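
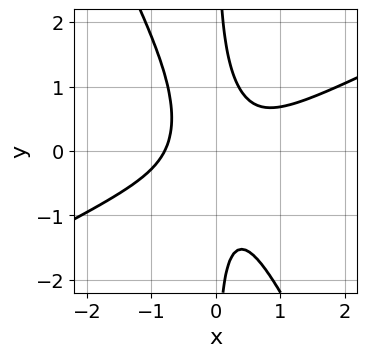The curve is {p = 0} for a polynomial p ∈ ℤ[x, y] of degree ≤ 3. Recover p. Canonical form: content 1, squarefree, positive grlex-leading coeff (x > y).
2*x^3 - 3*x^2*y - 2*x*y^2 + 1

The degree is 3 — the shape is more complex than any degree-2 curve.
Checking where it meets the axes: the curve avoids every integer y-axis point in the box.
Solving for integer coefficients yields p as stated.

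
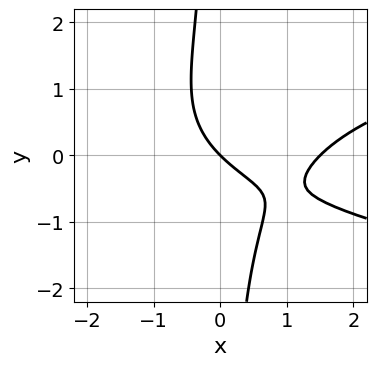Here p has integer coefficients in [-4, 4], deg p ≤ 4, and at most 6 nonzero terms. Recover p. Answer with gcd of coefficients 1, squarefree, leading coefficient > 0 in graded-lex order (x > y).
3*x*y^2 - 2*x^2 + 3*x + 3*y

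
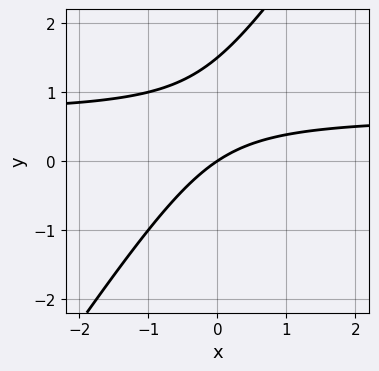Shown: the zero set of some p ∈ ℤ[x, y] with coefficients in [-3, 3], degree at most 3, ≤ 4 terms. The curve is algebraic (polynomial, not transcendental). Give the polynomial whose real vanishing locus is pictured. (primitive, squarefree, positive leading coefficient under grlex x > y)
3*x*y - 2*y^2 - 2*x + 3*y

First, deg p = 2. The shape is more complex than any degree-1 curve.
Next, from the visible intercepts: it meets the y-axis at y = 0 (among the integer gridlines); one x-axis crossing is at x = 0.
Finally, solving for integer coefficients yields p as stated.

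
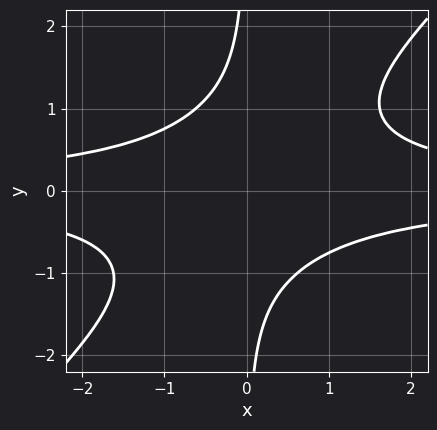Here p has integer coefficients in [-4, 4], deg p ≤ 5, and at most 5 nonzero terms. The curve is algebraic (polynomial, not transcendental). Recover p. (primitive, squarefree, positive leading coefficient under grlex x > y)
1. Degree: a generic line meets the curve in up to 4 points, so deg p = 4.
2. From the visible intercepts: it misses every integer gridline on the y-axis; no x-intercept at any integer in the box.
3. Assembling these constraints gives the stated polynomial.

x^2*y^2 - x*y^3 - 1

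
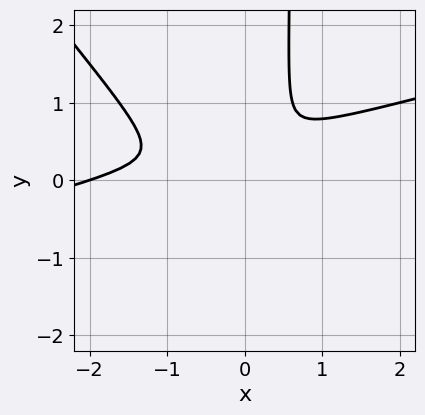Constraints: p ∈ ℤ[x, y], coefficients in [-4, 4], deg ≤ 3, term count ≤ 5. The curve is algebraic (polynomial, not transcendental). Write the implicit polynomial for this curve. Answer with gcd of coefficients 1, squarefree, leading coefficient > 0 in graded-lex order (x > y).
x^3 - 3*x^2*y - 3*x*y^2 + 2*x^2 + 2*y^2

1. deg p = 3.
2. Against the integer gridlines: it crosses the x-axis at the gridline x = -2.
3. Together with the visible shape, these determine p as stated.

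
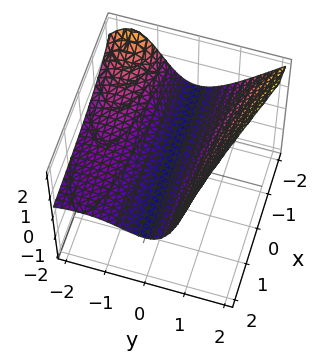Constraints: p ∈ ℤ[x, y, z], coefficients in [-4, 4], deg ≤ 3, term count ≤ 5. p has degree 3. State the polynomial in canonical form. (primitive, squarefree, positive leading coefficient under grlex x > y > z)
x*y*z + y^3 - y^2*z + 3*y^2 - 3*z

Degree: no degree-2 surface has this shape, so deg p = 3.
From the axis intercepts and sections: it meets the y-axis at y = 0 (among the integer gridlines); every point of the x-axis in the box is on the surface; one z-axis crossing is at z = 0.
Solving for integer coefficients yields p as stated.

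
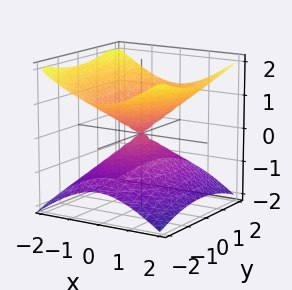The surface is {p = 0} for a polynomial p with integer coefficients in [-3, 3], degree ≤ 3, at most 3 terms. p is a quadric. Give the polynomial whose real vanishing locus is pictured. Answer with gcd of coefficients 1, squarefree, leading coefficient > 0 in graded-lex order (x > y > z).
2*x^2 + y^2 - 3*z^2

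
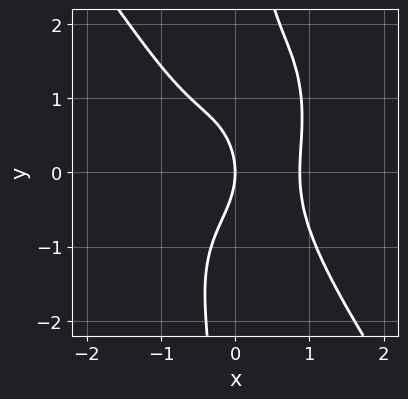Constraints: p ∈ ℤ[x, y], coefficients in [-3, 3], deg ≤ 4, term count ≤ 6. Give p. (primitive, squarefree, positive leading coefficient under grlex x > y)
First, degree: the shape is more complex than any degree-3 curve, so deg p = 4.
Next, against the integer gridlines: it meets the x-axis at x = 0 (among the integer gridlines); it meets the y-axis at y = 0 (among the integer gridlines).
Finally, the integer polynomial consistent with all of this is the stated p.

3*x^4 + x*y^3 - y^2 - 2*x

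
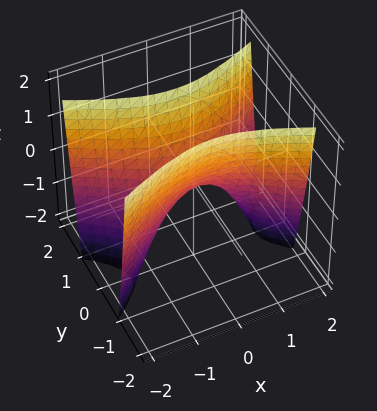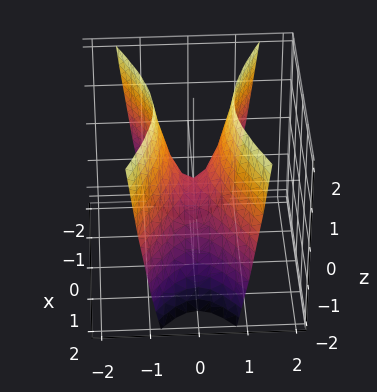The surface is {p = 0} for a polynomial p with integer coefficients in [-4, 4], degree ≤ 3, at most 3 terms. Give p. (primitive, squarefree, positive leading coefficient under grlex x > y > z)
x^2 - 3*y^2 + z

First, deg p = 2. A hyperbolic paraboloid; a quadric.
Next, symmetries: mirror symmetry x ↦ −x ⇒ only even powers of x; it's symmetric under y → −y, forcing even powers of y.
Next, observable constraints: it crosses the z-axis at the gridline z = 0; it crosses the x-axis at the gridline x = 0; one y-axis crossing is at y = 0.
Finally, matching integer coefficients to the picture gives p.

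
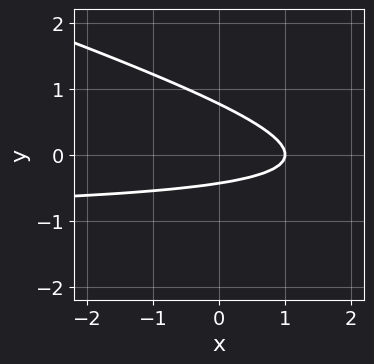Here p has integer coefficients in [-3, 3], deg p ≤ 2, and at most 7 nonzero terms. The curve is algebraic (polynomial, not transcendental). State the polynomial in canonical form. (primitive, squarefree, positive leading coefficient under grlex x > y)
The degree is 2 — the shape is more complex than any degree-1 curve.
Against the integer gridlines: it crosses the x-axis at the gridline x = 1.
The integer polynomial consistent with all of this is the stated p.

x*y + 3*y^2 + x - y - 1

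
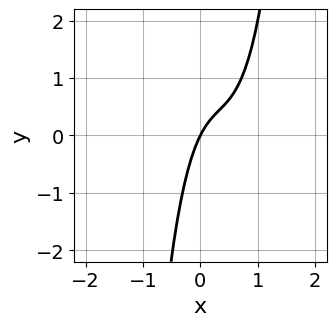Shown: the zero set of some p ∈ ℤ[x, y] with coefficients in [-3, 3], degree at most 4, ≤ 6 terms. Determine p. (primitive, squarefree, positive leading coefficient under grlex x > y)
1. deg p = 3.
2. Against the integer gridlines: one y-axis crossing is at y = 0; one x-axis crossing is at x = 0.
3. Fitting integer coefficients to these (and the overall shape) gives p.

3*x^3 - 3*x^2 + 2*x - y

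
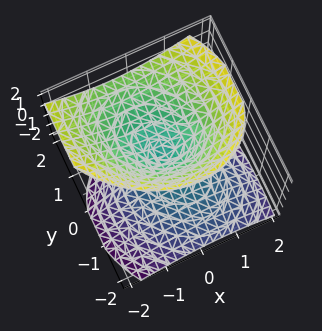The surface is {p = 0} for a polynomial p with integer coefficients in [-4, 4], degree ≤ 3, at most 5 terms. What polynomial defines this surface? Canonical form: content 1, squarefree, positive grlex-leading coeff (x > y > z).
The picture has 2 separate pieces. Treating them together as one polynomial.
deg p = 2. A generic line meets the surface in up to 2 points.
From the visible intercepts: one y-axis crossing is at y = 0; it crosses the x-axis at the gridline x = 0; one z-axis crossing is at z = 0.
Matching integer coefficients to the picture gives p.

2*x^2 + x*y + 2*y^2 - 2*y*z - 2*z^2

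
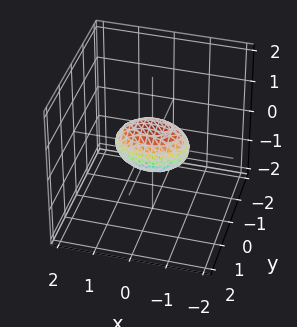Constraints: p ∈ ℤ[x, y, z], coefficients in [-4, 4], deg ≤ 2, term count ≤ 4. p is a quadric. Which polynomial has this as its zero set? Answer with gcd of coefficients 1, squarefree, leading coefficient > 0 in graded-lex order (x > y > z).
(a) deg p = 2. Bounded and convex; a quadric.
(b) Symmetries: it's symmetric under x → −x, forcing even powers of x; the y ↦ −y reflection is a symmetry, so y appears only in even powers; the z ↦ −z reflection is a symmetry, so z appears only in even powers.
(c) From the axis intercepts and sections: the x-axis gridline crossings are at x ∈ {-1, 1}.
(d) Together with the visible shape, these determine p as stated.

x^2 + 2*y^2 + 2*z^2 - 1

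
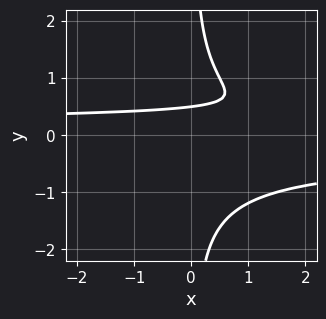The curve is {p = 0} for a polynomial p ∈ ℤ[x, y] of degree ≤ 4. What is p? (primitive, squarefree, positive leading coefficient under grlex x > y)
2*x*y^3 - 2*y + 1

deg p = 4. A generic line meets the curve in up to 4 points.
Against the integer gridlines: no x-intercept at any integer in the box.
Putting this together gives p.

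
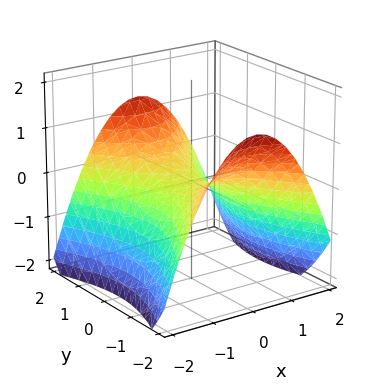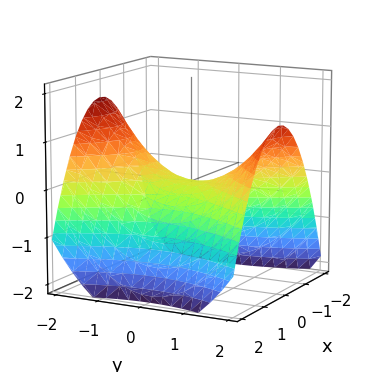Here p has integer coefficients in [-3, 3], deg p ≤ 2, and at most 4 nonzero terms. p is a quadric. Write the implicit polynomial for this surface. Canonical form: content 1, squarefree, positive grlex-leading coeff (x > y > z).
2*x^2 - y^2 + 3*z

deg p = 2.
Symmetries: the y ↦ −y reflection is a symmetry, so y appears only in even powers; it's symmetric under x → −x, forcing even powers of x.
From the visible intercepts: it crosses the y-axis at the gridline y = 0; it meets the z-axis at z = 0 (among the integer gridlines); it meets the x-axis at x = 0 (among the integer gridlines).
The integer polynomial consistent with all of this is the stated p.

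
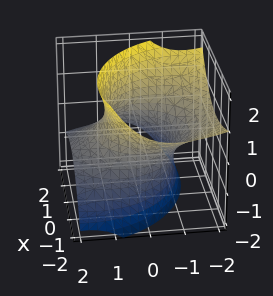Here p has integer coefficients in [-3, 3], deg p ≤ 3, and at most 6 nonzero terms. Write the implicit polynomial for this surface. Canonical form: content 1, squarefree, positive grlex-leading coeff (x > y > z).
x^2 + x*z + y^2 + 2*y*z - z^2 - 2

(a) deg p = 2. The shape is more complex than any degree-1 surface.
(b) From the axis intercepts and sections: it misses every integer gridline on the z-axis.
(c) Matching integer coefficients to the picture gives p.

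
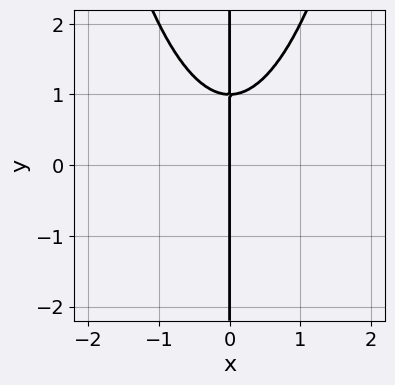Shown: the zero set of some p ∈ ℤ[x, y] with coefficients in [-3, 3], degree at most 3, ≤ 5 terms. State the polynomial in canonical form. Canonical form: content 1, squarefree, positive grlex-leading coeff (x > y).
The degree is 3 — no degree-2 curve has this shape.
Reading off the gridlines: the visible y-axis segment lies entirely on the curve; it crosses the x-axis at the gridline x = 0.
Matching integer coefficients to the picture gives p.

x^3 - x*y + x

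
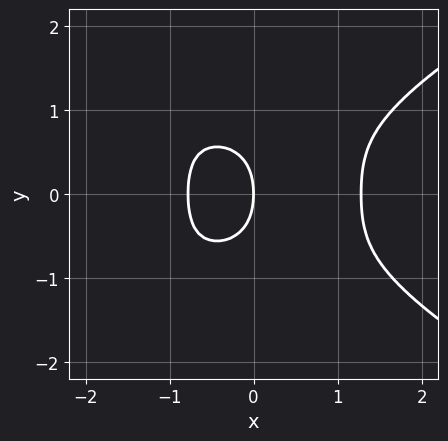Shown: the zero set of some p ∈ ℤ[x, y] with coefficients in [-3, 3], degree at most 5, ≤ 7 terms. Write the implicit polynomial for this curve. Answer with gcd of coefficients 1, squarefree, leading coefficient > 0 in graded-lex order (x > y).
(a) The degree is 4 — no degree-3 curve has this shape.
(b) Symmetries: it's symmetric under y → −y, forcing even powers of y.
(c) From the visible intercepts: it meets the x-axis at x = 0 (among the integer gridlines); one y-axis crossing is at y = 0.
(d) The integer polynomial consistent with all of this is the stated p.

2*y^4 - 2*x^3 + x^2 + y^2 + 2*x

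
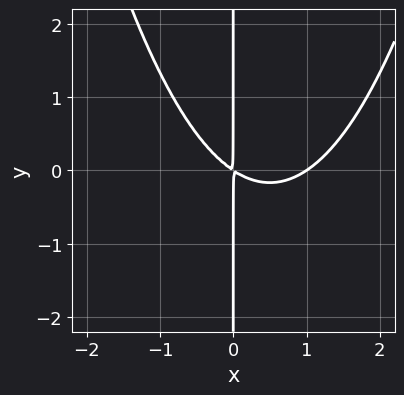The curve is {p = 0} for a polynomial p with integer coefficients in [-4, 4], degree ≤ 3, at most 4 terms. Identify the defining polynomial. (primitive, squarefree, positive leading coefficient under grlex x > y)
2*x^3 - 2*x^2 - 3*x*y

deg p = 3. The shape is more complex than any degree-2 curve.
Reading off the gridlines: every point of the y-axis in the box is on the curve; it crosses the x-axis at the gridline x = 1.
Together with the visible shape, these determine p as stated.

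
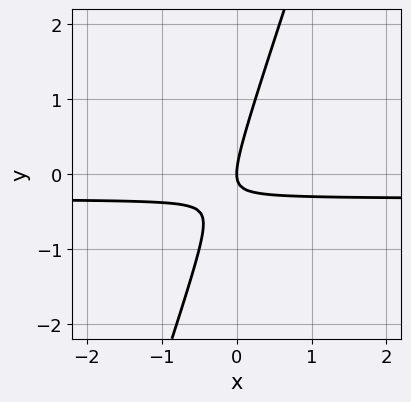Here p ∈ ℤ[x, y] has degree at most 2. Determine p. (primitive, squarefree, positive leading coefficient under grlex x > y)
3*x*y - y^2 + x

First, the degree is 2 — no degree-1 curve has this shape.
Then, from the axis intercepts and sections: it crosses the x-axis at the gridline x = 0; one y-axis crossing is at y = 0.
Finally, fitting integer coefficients to these (and the overall shape) gives p.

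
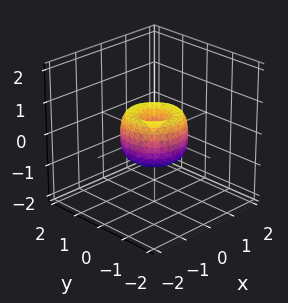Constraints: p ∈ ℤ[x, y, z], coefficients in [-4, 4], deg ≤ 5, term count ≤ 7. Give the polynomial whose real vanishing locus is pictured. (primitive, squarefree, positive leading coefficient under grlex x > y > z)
First, degree: no degree-3 surface has this shape, so deg p = 4.
Then, by symmetry, every cross-section ⟂ z is a circle, so x, y appear only via x² + y².
Next, from the axis intercepts and sections: the y-axis gridline crossings are at y ∈ {-1, 0, 1}; the x-axis gridline crossings are at x ∈ {-1, 0, 1}; a circular section at z = 0 has radius exactly 1; one z-axis crossing is at z = 0.
Finally, matching integer coefficients to the picture gives p.

2*x^4 + 4*x^2*y^2 + 2*y^4 - 2*x^2 - 2*y^2 + z^2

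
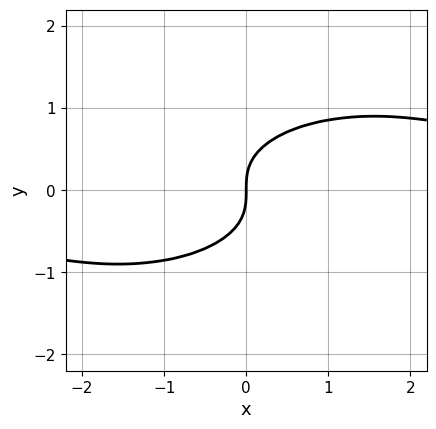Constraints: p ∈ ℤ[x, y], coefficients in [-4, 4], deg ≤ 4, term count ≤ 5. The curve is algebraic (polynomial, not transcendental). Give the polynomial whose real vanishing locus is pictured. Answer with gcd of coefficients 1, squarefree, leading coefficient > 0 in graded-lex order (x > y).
x^2*y - x*y^2 + 3*y^3 - 2*x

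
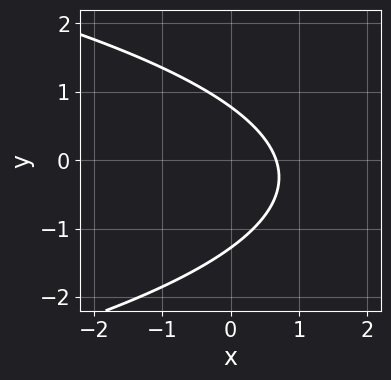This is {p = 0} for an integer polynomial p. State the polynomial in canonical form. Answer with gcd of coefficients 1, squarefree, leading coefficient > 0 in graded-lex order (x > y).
First, degree: the shape is more complex than any degree-1 curve, so deg p = 2.
Finally, matching integer coefficients to the picture gives p.

2*y^2 + 3*x + y - 2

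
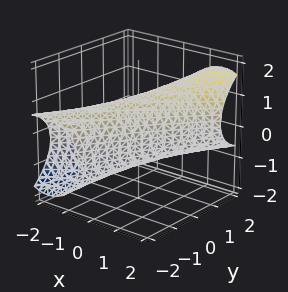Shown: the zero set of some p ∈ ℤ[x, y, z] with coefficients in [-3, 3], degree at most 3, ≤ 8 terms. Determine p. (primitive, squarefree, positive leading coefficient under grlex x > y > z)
2*x^2 - 3*x*y + y^2 - y*z + 2*z^2 - 2

First, the degree is 2 — the shape is more complex than any degree-1 surface.
Next, from the visible intercepts: among the integer gridlines, it crosses the z-axis at z ∈ {-1, 1}; the x-axis gridline crossings are at x ∈ {-1, 1}.
Finally, fitting integer coefficients to these (and the overall shape) gives p.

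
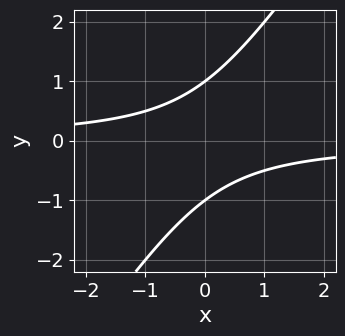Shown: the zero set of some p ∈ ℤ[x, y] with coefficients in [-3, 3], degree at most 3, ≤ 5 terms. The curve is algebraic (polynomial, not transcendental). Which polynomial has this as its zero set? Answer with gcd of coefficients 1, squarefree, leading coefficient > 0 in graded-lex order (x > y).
1. deg p = 2. No degree-1 curve has this shape.
2. Observable constraints: among the integer gridlines, it crosses the y-axis at y ∈ {-1, 1}; no x-intercept at any integer in the box.
3. The integer polynomial consistent with all of this is the stated p.

3*x*y - 2*y^2 + 2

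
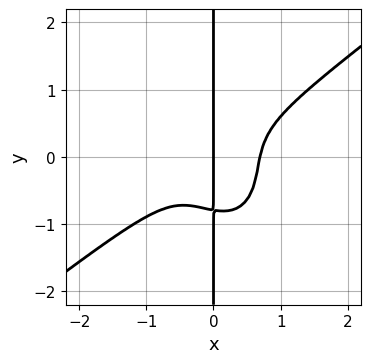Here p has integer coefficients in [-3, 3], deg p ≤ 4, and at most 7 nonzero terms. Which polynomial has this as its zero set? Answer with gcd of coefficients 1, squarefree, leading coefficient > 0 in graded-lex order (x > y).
3*x^4 - 2*x^3*y - x^2*y^2 - 2*x*y^3 - x

First, degree: the shape is more complex than any degree-3 curve, so deg p = 4.
Then, checking where it meets the axes: it meets the x-axis at x = 0 (among the integer gridlines); the visible y-axis segment lies entirely on the curve.
Finally, the integer polynomial consistent with all of this is the stated p.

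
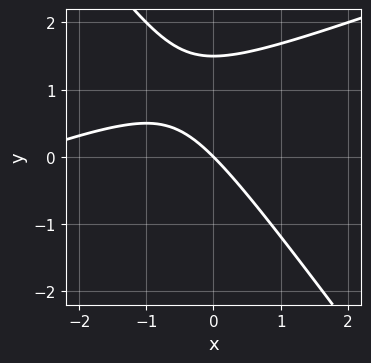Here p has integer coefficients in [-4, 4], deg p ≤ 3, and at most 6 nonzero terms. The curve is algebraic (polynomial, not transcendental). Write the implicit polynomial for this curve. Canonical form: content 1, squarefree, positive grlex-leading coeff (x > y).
x^2 - 2*x*y - 2*y^2 + 3*x + 3*y

The degree is 2 — a generic line meets the curve in up to 2 points.
Reading off the gridlines: one x-axis crossing is at x = 0; it crosses the y-axis at the gridline y = 0.
These observations pin down the coefficients.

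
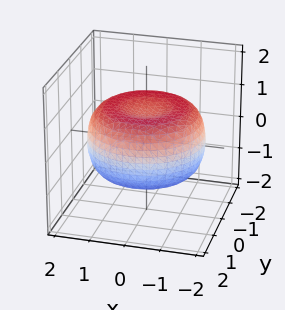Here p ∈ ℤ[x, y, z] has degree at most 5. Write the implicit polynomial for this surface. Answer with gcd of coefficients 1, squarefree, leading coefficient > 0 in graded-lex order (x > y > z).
1. Degree: no degree-3 surface has this shape, so deg p = 4.
2. By symmetry, the z-axis is an axis of rotation, so x and y enter only as x² + y².
3. From the visible intercepts: a circular section at z = 1 has radius exactly 1.
4. Putting this together gives p.

x^4 + 2*x^2*y^2 + y^4 - 2*x^2 - 2*y^2 + 3*z^2 - 2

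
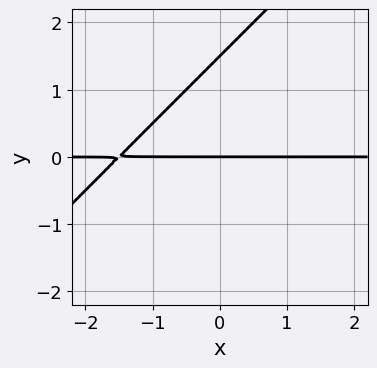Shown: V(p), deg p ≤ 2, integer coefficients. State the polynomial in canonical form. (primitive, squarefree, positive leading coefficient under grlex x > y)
2*x*y - 2*y^2 + 3*y

First, degree: a generic line meets the curve in up to 2 points, so deg p = 2.
Next, from the visible intercepts: it crosses the y-axis at the gridline y = 0; every point of the x-axis in the box is on the curve.
Finally, together with the visible shape, these determine p as stated.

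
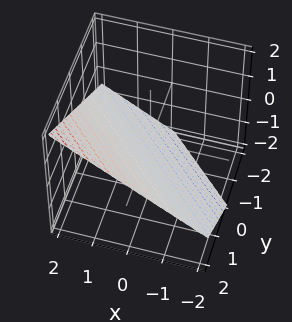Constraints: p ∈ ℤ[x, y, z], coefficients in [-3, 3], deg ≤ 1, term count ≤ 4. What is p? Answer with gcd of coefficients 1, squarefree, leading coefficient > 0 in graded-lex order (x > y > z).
2*x + 2*y - 3*z - 2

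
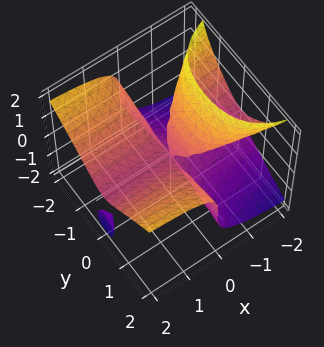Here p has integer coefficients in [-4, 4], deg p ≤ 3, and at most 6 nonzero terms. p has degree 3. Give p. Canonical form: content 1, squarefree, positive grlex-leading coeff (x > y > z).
The picture has 2 separate pieces.
The degree is 3 — no degree-2 surface has this shape.
Reading off the gridlines: the visible y-axis segment lies entirely on the surface; the visible x-axis segment lies entirely on the surface.
Matching integer coefficients to the picture gives p.

3*x*y^2 - 3*x*z^2 - 2*z^3 - 2*x*z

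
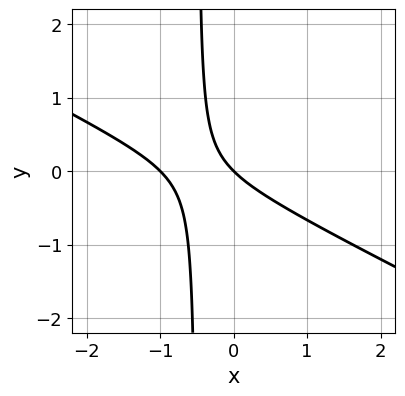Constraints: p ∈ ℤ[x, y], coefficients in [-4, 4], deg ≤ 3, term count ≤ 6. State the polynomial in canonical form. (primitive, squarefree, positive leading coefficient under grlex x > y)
(a) Degree: no degree-1 curve has this shape, so deg p = 2.
(b) Observable constraints: among the integer gridlines, it crosses the x-axis at x ∈ {-1, 0}; it crosses the y-axis at the gridline y = 0.
(c) These observations pin down the coefficients.

x^2 + 2*x*y + x + y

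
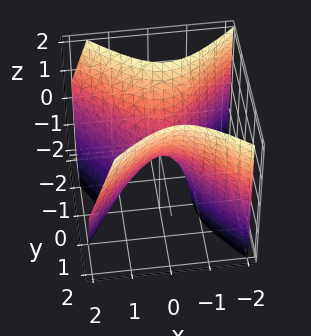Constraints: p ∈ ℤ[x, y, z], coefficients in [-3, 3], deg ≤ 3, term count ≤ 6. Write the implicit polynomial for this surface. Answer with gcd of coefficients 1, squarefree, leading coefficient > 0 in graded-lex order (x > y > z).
1. deg p = 2. The shape is more complex than any degree-1 surface.
2. From the visible intercepts: it crosses the x-axis at the gridline x = 0; it meets the y-axis at y = 0 (among the integer gridlines); one z-axis crossing is at z = 0.
3. Putting this together gives p.

3*x^2 + x*z - 3*y^2 + 2*z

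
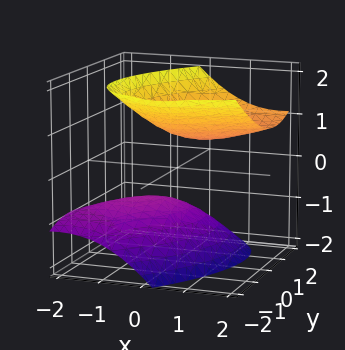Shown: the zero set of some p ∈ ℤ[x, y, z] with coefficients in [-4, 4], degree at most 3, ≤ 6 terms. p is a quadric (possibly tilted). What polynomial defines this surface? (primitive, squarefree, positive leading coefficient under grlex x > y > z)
2*x^2 - 2*x*y - 3*x*z + 2*y^2 - 3*z^2 + 2

First, I count 2 distinct pieces. Treating them together as one polynomial.
Next, deg p = 2. No degree-1 surface has this shape.
Then, observable constraints: no x-intercept at any integer in the box; no y-intercept at any integer in the box.
Finally, putting this together gives p.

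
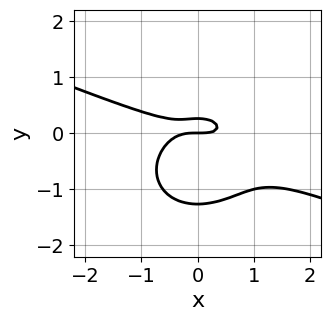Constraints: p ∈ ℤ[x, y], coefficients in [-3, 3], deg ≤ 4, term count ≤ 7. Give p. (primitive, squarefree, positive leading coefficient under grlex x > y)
1. Degree: no degree-2 curve has this shape, so deg p = 3.
2. From the visible intercepts: it meets the y-axis at y = 0 (among the integer gridlines); it crosses the x-axis at the gridline x = 0.
3. Assembling these constraints gives the stated polynomial.

x^3 + 2*x^2*y + 3*y^3 + 3*y^2 - y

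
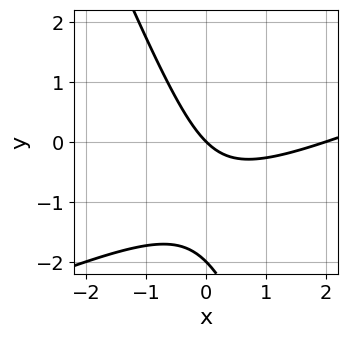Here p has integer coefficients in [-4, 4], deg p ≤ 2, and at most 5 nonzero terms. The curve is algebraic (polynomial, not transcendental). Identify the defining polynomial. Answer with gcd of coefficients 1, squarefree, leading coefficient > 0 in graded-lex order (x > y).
(a) The degree is 2 — no degree-1 curve has this shape.
(b) Observable constraints: among the integer gridlines, it crosses the y-axis at y ∈ {-2, 0}; among the integer gridlines, it crosses the x-axis at x ∈ {0, 2}.
(c) Solving for integer coefficients yields p as stated.

x^2 - 2*x*y - y^2 - 2*x - 2*y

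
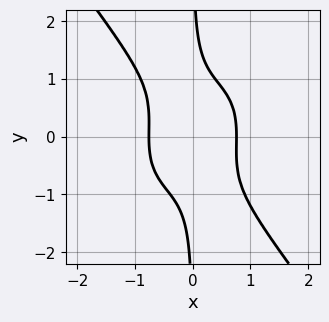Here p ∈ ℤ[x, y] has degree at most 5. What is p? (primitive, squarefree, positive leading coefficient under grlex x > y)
3*x^4 + x^2*y^2 + 2*x*y^3 - 1

1. Degree: no degree-3 curve has this shape, so deg p = 4.
2. Reading off the gridlines: no y-intercept at any integer in the box.
3. The integer polynomial consistent with all of this is the stated p.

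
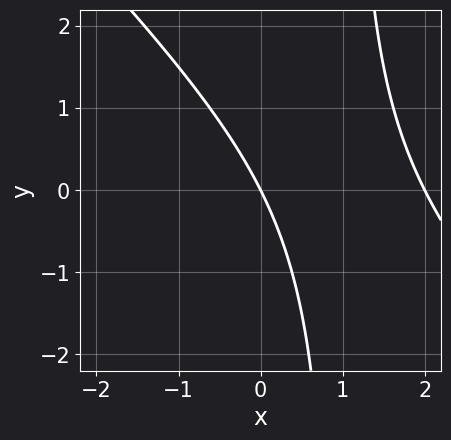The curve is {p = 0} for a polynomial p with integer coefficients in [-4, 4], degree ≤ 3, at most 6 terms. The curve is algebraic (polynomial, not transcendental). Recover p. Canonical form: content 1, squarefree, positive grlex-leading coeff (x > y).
First, degree: the shape is more complex than any degree-1 curve, so deg p = 2.
Next, from the axis intercepts and sections: it meets the y-axis at y = 0 (among the integer gridlines); among the integer gridlines, it crosses the x-axis at x ∈ {0, 2}.
Finally, putting this together gives p.

x^2 + x*y - 2*x - y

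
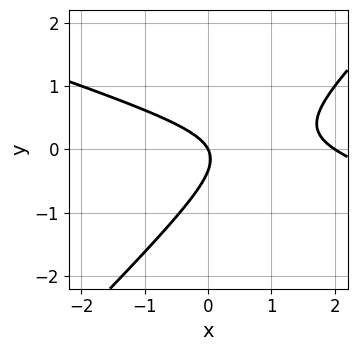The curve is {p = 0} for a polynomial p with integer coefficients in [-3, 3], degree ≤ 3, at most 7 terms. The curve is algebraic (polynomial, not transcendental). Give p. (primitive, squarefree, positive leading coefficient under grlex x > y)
x^2 + 2*x*y - 3*y^2 - 2*x - y

First, deg p = 2. No degree-1 curve has this shape.
Then, checking where it meets the axes: one y-axis crossing is at y = 0; among the integer gridlines, it crosses the x-axis at x ∈ {0, 2}.
Finally, putting this together gives p.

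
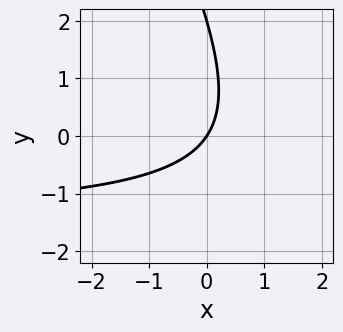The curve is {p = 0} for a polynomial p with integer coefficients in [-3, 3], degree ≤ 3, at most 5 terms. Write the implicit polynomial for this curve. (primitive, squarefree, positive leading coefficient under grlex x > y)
2*x*y + y^2 + 3*x - 2*y

(a) Degree: a generic line meets the curve in up to 2 points, so deg p = 2.
(b) From the axis intercepts and sections: it meets the x-axis at x = 0 (among the integer gridlines); the y-axis gridline crossings are at y ∈ {0, 2}.
(c) Together with the visible shape, these determine p as stated.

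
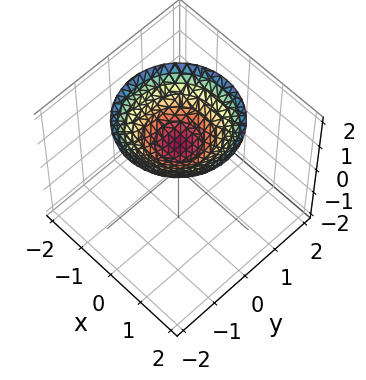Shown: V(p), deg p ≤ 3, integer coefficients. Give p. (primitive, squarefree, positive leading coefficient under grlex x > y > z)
x^2 + y^2 - 2*z + 2

First, degree: no degree-1 surface has this shape, so deg p = 2.
Then, symmetries: every cross-section ⟂ z is a circle, so x, y appear only via x² + y².
Then, from the visible intercepts: a circular section at z = 2 has radius between 1 and 2; the surface avoids every integer y-axis point in the box; no x-intercept at any integer in the box.
Finally, solving for integer coefficients yields p as stated. Check: (0, 0, 1) on the z-axis lies on the surface, and p(0, 0, 1) = 0. ✓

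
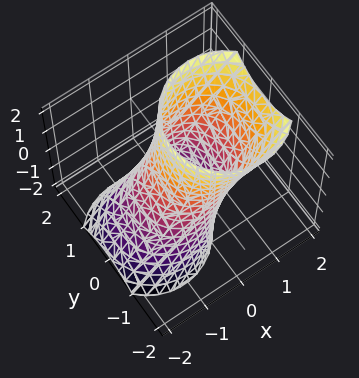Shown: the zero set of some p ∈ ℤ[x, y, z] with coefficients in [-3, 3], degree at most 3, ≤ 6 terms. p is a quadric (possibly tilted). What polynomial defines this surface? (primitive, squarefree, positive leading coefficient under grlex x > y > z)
x^2 - x*z + y^2 - 1

(a) deg p = 2. A generic line meets the surface in up to 2 points.
(b) Observable constraints: the y-axis gridline crossings are at y ∈ {-1, 1}; among the integer gridlines, it crosses the x-axis at x ∈ {-1, 1}; no z-intercept at any integer in the box.
(c) Solving for integer coefficients yields p as stated.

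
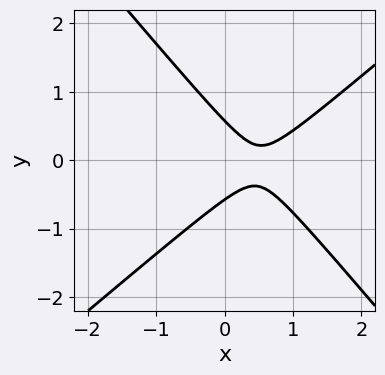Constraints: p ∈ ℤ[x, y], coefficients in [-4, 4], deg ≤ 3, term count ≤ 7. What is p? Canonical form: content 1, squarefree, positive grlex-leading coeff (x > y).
3*x^2 - x*y - 3*y^2 - 3*x + 1

First, degree: a generic line meets the curve in up to 2 points, so deg p = 2.
Then, checking where it meets the axes: the curve avoids every integer x-axis point in the box.
Finally, fitting integer coefficients to these (and the overall shape) gives p.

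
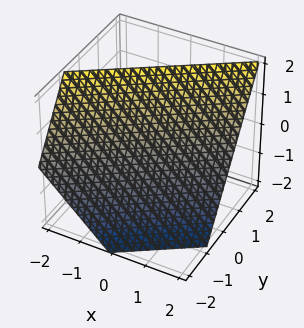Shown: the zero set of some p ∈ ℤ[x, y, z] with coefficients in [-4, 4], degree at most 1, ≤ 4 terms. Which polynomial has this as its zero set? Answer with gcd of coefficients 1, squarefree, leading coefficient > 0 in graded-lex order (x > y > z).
2*x - 3*y + 2*z - 2

First, degree: every cross-section is a straight line — this is a plane, so deg p = 1.
Next, checking where it meets the axes: it crosses the x-axis at the gridline x = 1; one z-axis crossing is at z = 1.
Finally, the integer polynomial consistent with all of this is the stated p.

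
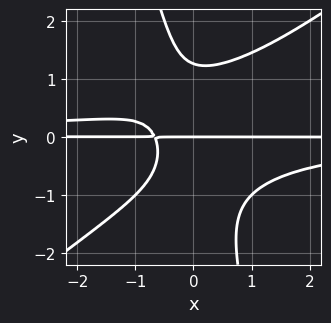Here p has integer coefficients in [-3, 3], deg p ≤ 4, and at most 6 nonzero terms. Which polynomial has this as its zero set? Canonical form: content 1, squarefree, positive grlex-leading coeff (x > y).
(a) deg p = 4.
(b) From the axis intercepts and sections: it crosses the y-axis at the gridline y = 0; every point of the x-axis in the box is on the curve.
(c) Solving for integer coefficients yields p as stated.

3*x^2*y^2 - 3*x*y^3 - y^4 + 3*x*y + 2*y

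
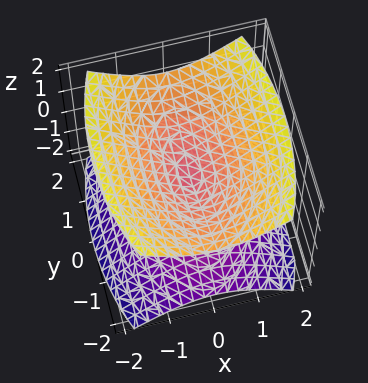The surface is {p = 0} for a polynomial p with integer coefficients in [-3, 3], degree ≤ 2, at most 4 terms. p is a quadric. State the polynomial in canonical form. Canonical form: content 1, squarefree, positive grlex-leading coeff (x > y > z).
First, there are 2 components. Treating them together as one polynomial.
Then, deg p = 2. A double cone through the origin; a quadric.
Next, symmetries: it's symmetric under y → −y, forcing even powers of y; it's symmetric under x → −x, forcing even powers of x; mirror symmetry z ↦ −z ⇒ only even powers of z.
Then, from the visible intercepts: it meets the z-axis at z = 0 (among the integer gridlines); one x-axis crossing is at x = 0.
Finally, matching integer coefficients to the picture gives p.

3*x^2 + y^2 - 3*z^2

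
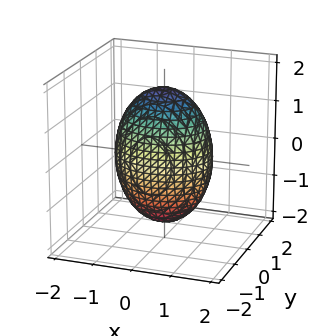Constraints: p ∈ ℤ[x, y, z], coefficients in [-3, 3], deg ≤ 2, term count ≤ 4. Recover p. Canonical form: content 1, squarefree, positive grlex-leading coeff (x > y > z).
The degree is 2 — bounded and convex; a quadric.
Symmetries: it's symmetric under z → −z, forcing even powers of z; mirror symmetry x ↦ −x ⇒ only even powers of x; it's symmetric under y → −y, forcing even powers of y.
Observable constraints: the y-axis gridline crossings are at y ∈ {-1, 1}.
Together with the visible shape, these determine p as stated.

2*x^2 + 3*y^2 + z^2 - 3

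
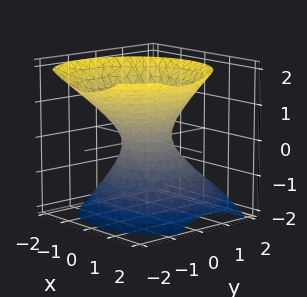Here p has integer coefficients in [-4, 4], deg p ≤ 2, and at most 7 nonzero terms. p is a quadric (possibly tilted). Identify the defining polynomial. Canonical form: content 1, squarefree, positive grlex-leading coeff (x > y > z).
2*x^2 + 2*y^2 + y*z - 2*z^2 - 1

First, deg p = 2.
Next, from the axis intercepts and sections: the surface avoids every integer z-axis point in the box.
Finally, fitting integer coefficients to these (and the overall shape) gives p.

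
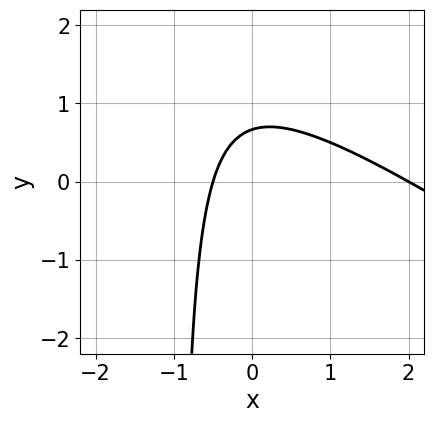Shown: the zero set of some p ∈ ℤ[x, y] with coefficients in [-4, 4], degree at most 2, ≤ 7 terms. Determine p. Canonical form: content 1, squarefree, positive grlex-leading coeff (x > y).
First, degree: a generic line meets the curve in up to 2 points, so deg p = 2.
Then, from the axis intercepts and sections: it meets the x-axis at x = 2 (among the integer gridlines).
Finally, the integer polynomial consistent with all of this is the stated p.

2*x^2 + 3*x*y - 3*x + 3*y - 2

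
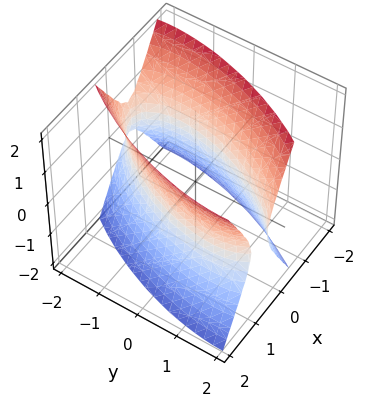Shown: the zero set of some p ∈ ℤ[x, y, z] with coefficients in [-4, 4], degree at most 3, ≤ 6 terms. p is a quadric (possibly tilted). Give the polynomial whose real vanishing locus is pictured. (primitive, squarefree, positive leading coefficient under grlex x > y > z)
1. deg p = 2. The shape is more complex than any degree-1 surface.
2. Reading off the gridlines: the x-axis gridline crossings are at x ∈ {-1, 1}; no z-intercept at any integer in the box.
3. Assembling these constraints gives the stated polynomial.

3*x^2 - 2*x*y + y^2 - z^2 - 3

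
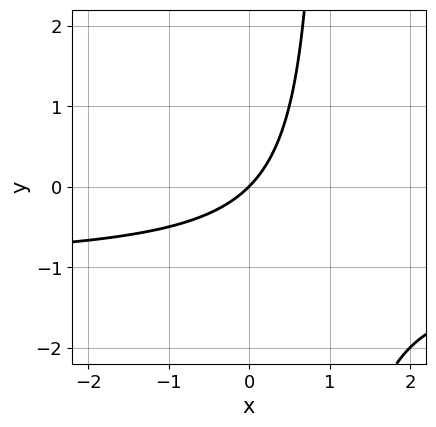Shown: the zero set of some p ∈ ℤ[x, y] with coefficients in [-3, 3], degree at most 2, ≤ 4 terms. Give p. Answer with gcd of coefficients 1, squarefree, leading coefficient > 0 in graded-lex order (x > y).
x*y + x - y

First, the degree is 2 — no degree-1 curve has this shape.
Next, from the visible intercepts: one x-axis crossing is at x = 0; it meets the y-axis at y = 0 (among the integer gridlines).
Finally, matching integer coefficients to the picture gives p.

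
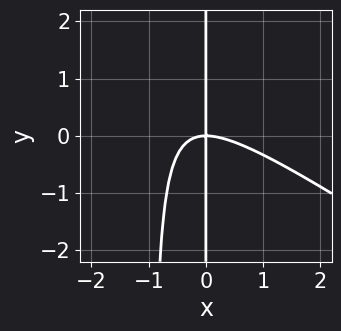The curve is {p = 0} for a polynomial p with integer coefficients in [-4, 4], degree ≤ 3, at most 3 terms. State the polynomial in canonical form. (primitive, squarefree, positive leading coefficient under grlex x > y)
1. deg p = 3. The shape is more complex than any degree-2 curve.
2. From the axis intercepts and sections: it meets the x-axis at x = 0 (among the integer gridlines); every point of the y-axis in the box is on the curve.
3. Matching integer coefficients to the picture gives p.

2*x^3 + 3*x^2*y + 3*x*y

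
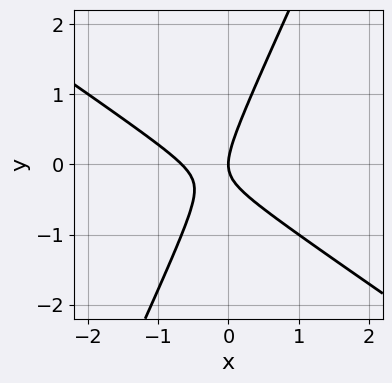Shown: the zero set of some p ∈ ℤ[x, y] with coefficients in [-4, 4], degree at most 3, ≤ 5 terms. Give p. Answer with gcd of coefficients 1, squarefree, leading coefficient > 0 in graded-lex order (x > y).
1. deg p = 2. No degree-1 curve has this shape.
2. Observable constraints: one x-axis crossing is at x = 0; one y-axis crossing is at y = 0.
3. The integer polynomial consistent with all of this is the stated p.

3*x^2 + 3*x*y - 2*y^2 + 2*x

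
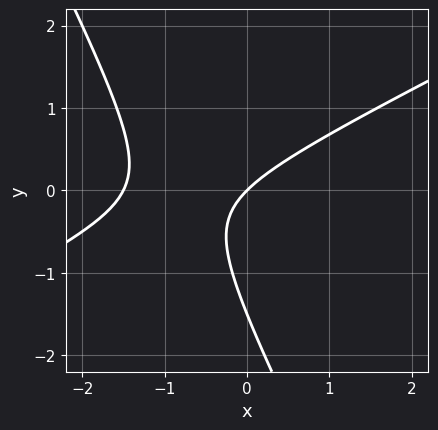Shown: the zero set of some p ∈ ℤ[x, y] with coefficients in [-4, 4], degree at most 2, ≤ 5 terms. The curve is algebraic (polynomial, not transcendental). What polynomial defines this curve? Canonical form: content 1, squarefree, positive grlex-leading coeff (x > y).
2*x^2 - 3*x*y - 2*y^2 + 3*x - 3*y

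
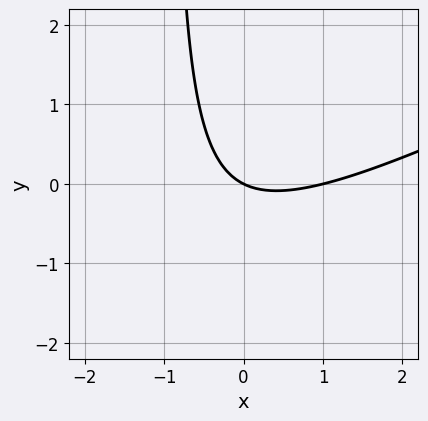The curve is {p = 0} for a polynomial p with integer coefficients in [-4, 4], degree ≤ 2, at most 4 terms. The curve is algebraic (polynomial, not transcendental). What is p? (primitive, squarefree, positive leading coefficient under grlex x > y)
x^2 - 2*x*y - x - 2*y

First, degree: a generic line meets the curve in up to 2 points, so deg p = 2.
Then, reading off the gridlines: among the integer gridlines, it crosses the x-axis at x ∈ {0, 1}; one y-axis crossing is at y = 0.
Finally, these observations pin down the coefficients.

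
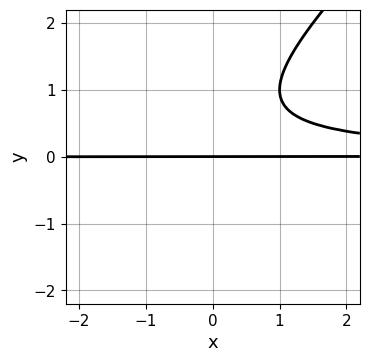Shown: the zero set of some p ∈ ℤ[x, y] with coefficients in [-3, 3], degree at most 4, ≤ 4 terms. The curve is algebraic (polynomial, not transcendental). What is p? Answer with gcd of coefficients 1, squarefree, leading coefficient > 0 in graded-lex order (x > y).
Degree: no degree-2 curve has this shape, so deg p = 3.
Against the integer gridlines: every point of the x-axis in the box is on the curve; it crosses the y-axis at the gridline y = 0.
Together with the visible shape, these determine p as stated.

x*y^2 - y^3 + y^2 - y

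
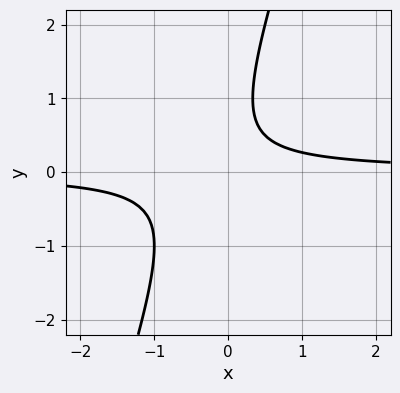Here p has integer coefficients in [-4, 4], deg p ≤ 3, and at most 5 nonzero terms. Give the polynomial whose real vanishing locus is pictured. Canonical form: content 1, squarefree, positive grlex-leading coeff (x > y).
3*x*y - y^2 + y - 1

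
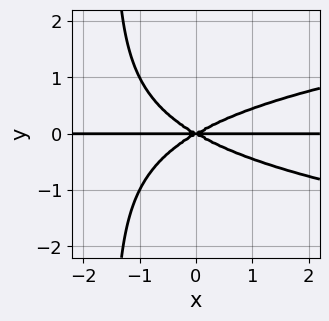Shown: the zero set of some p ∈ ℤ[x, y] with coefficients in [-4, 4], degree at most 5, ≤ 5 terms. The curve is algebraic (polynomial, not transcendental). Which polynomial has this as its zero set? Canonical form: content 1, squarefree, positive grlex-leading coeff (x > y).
2*x*y^3 - x^2*y + 3*y^3

The degree is 4 — the shape is more complex than any degree-3 curve.
Observable constraints: every point of the x-axis in the box is on the curve; it meets the y-axis at y = 0 (among the integer gridlines).
Putting this together gives p.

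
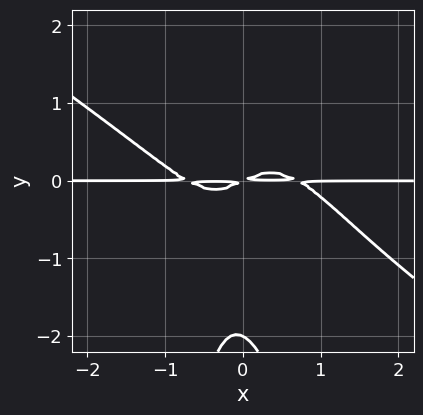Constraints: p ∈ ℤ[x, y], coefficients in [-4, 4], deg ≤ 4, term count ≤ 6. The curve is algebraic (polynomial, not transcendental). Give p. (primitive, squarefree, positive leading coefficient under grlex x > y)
Degree: the shape is more complex than any degree-3 curve, so deg p = 4.
Reading off the gridlines: every point of the x-axis in the box is on the curve; it meets the y-axis at y = -2 (among the integer gridlines).
These observations pin down the coefficients.

2*x^3*y + 3*x^2*y^2 + y^3 - x*y + 2*y^2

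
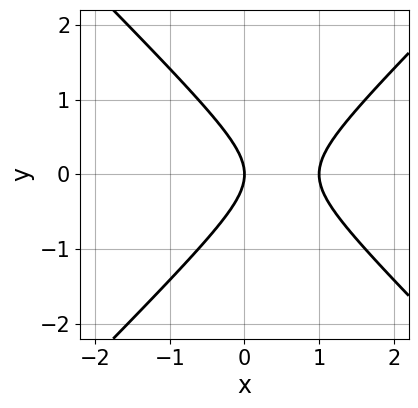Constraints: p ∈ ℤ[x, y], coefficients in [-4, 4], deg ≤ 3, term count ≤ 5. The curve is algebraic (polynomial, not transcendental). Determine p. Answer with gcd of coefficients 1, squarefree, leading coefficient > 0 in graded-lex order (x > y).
deg p = 2. A generic line meets the curve in up to 2 points.
Symmetries: the y ↦ −y reflection is a symmetry, so y appears only in even powers.
Observable constraints: the x-axis gridline crossings are at x ∈ {0, 1}; it crosses the y-axis at the gridline y = 0.
Assembling these constraints gives the stated polynomial.

x^2 - y^2 - x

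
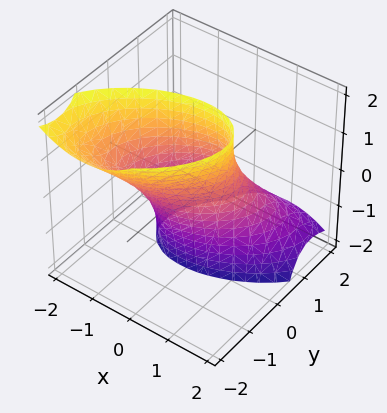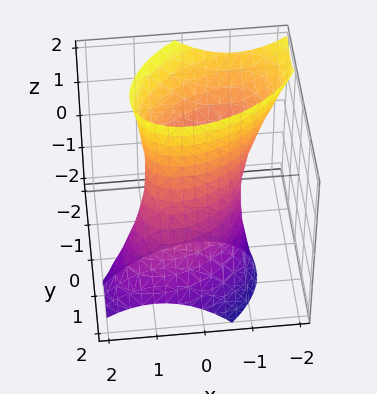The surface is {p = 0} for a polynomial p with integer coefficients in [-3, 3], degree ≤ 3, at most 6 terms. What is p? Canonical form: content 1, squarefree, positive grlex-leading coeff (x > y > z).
2*x^2 - 2*x*y + 3*y^2 + 3*y*z - 2

First, the degree is 2 — no degree-1 surface has this shape.
Next, against the integer gridlines: the x-axis gridline crossings are at x ∈ {-1, 1}; the surface avoids every integer z-axis point in the box.
Finally, solving for integer coefficients yields p as stated.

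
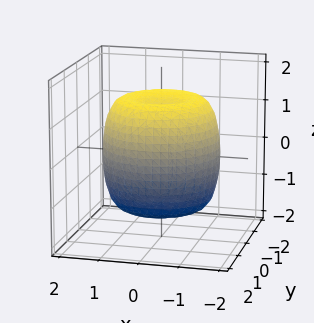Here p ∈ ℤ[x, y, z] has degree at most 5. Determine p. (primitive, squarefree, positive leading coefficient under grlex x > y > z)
(a) deg p = 4. No degree-3 surface has this shape.
(b) Symmetries: the surface is invariant under rotation about z: p = q(x² + y², z).
(c) From the axis intercepts and sections: a circular section at z = -1 has radius between 1 and 2.
(d) Putting this together gives p.

2*x^4 + 4*x^2*y^2 + 2*y^4 - 3*x^2 - 3*y^2 + 2*z^2 - 3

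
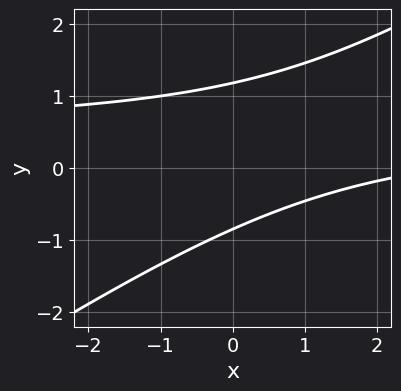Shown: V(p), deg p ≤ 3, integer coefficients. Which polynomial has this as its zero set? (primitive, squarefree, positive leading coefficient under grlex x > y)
2*x*y - 3*y^2 - x + y + 3

First, degree: the shape is more complex than any degree-1 curve, so deg p = 2.
Next, from the axis intercepts and sections: the curve avoids every integer x-axis point in the box.
Finally, putting this together gives p.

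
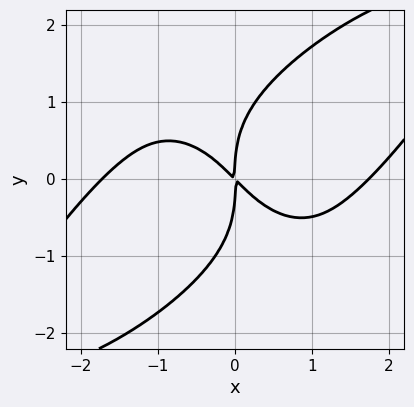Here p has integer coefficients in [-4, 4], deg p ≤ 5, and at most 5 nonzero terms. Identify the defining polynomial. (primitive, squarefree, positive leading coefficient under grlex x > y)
First, the degree is 4 — the shape is more complex than any degree-3 curve.
Next, observable constraints: it meets the y-axis at y = 0 (among the integer gridlines); one x-axis crossing is at x = 0.
Finally, the integer polynomial consistent with all of this is the stated p.

x^4 - x^3*y + y^4 - 3*x^2 - 3*x*y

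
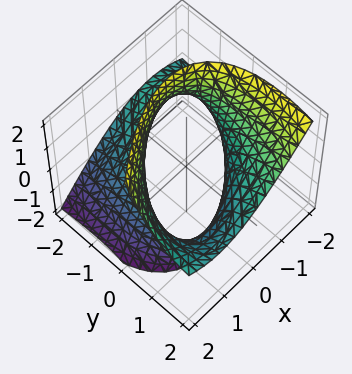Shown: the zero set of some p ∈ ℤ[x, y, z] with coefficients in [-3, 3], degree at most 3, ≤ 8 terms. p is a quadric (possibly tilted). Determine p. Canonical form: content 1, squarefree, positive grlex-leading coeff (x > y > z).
The degree is 2 — no degree-1 surface has this shape.
From the axis intercepts and sections: it misses every integer gridline on the z-axis.
Fitting integer coefficients to these (and the overall shape) gives p.

2*x^2 - 2*x*y + y^2 - 3*y*z - z^2 - 3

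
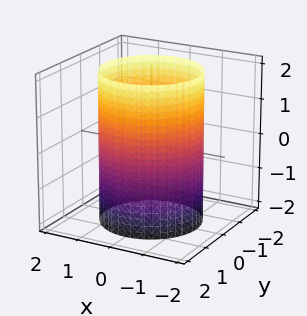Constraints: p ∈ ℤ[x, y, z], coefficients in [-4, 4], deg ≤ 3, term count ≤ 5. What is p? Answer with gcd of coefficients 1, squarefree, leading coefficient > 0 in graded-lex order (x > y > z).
x^2 + y^2 - 2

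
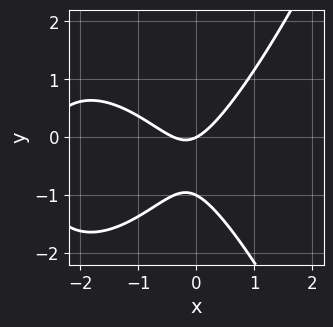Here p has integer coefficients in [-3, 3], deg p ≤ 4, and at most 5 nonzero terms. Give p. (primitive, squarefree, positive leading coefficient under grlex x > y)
x^3 + 3*x^2 - 2*y^2 + x - 2*y

First, deg p = 3.
Next, against the integer gridlines: one x-axis crossing is at x = 0; the y-axis gridline crossings are at y ∈ {-1, 0}.
Finally, assembling these constraints gives the stated polynomial.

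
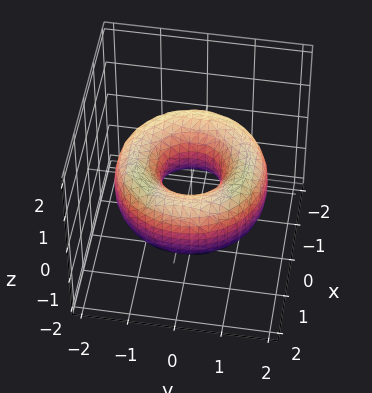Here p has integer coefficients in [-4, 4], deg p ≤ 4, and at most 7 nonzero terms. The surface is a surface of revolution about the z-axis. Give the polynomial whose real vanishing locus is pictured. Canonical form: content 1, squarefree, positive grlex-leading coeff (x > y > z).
x^4 + 2*x^2*y^2 + y^4 - 3*x^2 - 3*y^2 + 2*z^2 + 1

1. The degree is 4 — a generic line meets the surface in up to 4 points.
2. Symmetry: the surface is invariant under rotation about z: p = q(x² + y², z).
3. Against the integer gridlines: the surface avoids every integer z-axis point in the box; a circular section at z = 0 has radius between 0 and 1.
4. Putting this together gives p.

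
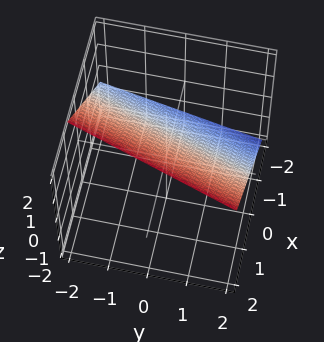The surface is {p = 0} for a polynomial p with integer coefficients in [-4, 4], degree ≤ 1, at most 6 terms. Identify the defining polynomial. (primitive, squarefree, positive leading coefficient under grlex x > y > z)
First, deg p = 1.
Next, observable constraints: it crosses the y-axis at the gridline y = 2.
Finally, solving for integer coefficients yields p as stated.

3*x - y - 3*z + 2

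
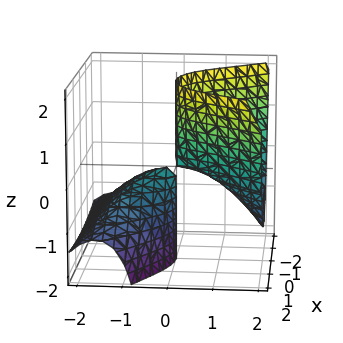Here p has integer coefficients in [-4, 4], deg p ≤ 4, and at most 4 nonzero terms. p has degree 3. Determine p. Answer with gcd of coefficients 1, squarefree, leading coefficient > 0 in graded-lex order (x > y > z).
x^2*y - y^3 + 2*x^2 - 3*y*z

First, I count 2 distinct pieces. Treating them together as one polynomial.
Next, deg p = 3. A generic line meets the surface in up to 3 points.
Then, checking where it meets the axes: the visible z-axis segment lies entirely on the surface; one y-axis crossing is at y = 0; it crosses the x-axis at the gridline x = 0.
Finally, assembling these constraints gives the stated polynomial.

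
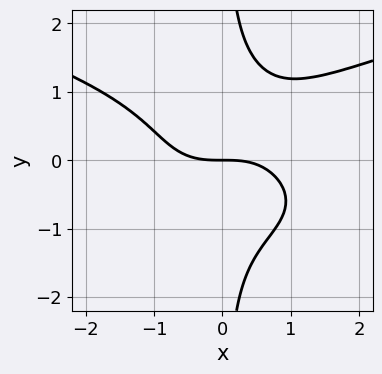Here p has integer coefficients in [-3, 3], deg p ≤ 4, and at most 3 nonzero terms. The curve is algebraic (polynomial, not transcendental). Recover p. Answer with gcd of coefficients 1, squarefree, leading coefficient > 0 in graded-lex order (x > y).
2*x*y^3 - x^3 - 2*y

1. The degree is 4 — the shape is more complex than any degree-3 curve.
2. Against the integer gridlines: it crosses the x-axis at the gridline x = 0; it meets the y-axis at y = 0 (among the integer gridlines).
3. Fitting integer coefficients to these (and the overall shape) gives p.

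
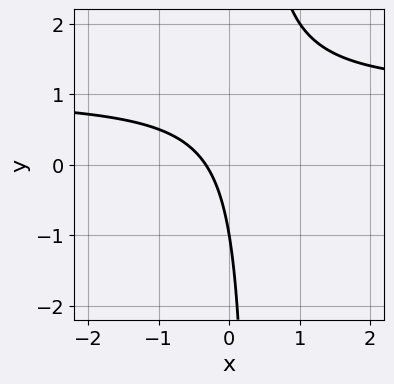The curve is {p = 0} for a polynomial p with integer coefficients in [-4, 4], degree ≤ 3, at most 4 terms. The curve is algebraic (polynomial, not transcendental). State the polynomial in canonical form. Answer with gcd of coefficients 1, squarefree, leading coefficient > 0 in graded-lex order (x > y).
3*x*y - 3*x - y - 1

(a) deg p = 2. A generic line meets the curve in up to 2 points.
(b) Observable constraints: it meets the y-axis at y = -1 (among the integer gridlines).
(c) Together with the visible shape, these determine p as stated.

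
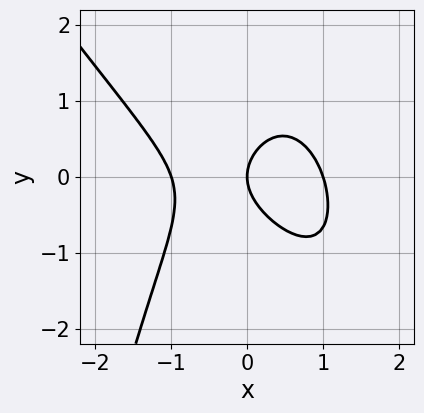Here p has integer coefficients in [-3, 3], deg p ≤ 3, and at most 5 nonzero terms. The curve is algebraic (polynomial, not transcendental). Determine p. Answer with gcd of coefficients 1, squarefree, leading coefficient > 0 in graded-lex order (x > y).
3*x^3 + 2*x^2*y + 3*y^2 - 3*x

1. deg p = 3. A generic line meets the curve in up to 3 points.
2. Against the integer gridlines: it crosses the y-axis at the gridline y = 0; the x-axis gridline crossings are at x ∈ {-1, 0, 1}.
3. Assembling these constraints gives the stated polynomial.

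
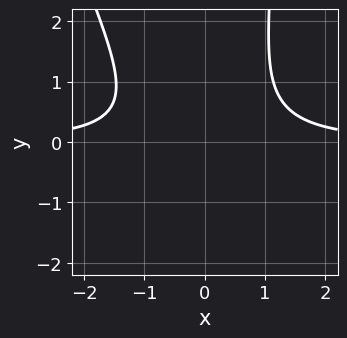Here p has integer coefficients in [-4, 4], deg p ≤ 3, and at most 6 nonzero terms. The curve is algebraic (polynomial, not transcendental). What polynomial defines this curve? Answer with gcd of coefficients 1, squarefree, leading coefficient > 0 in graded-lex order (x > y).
3*x^2*y + x*y^2 - 2*y^2 - 3

(a) Degree: the shape is more complex than any degree-2 curve, so deg p = 3.
(b) From the axis intercepts and sections: no x-intercept at any integer in the box; the curve avoids every integer y-axis point in the box.
(c) Together with the visible shape, these determine p as stated.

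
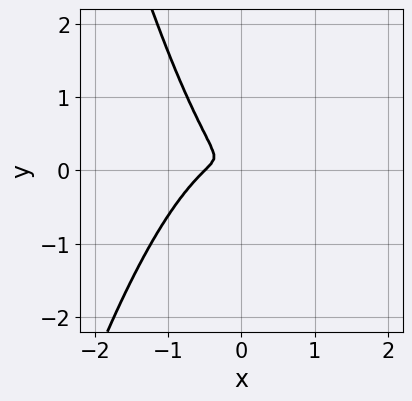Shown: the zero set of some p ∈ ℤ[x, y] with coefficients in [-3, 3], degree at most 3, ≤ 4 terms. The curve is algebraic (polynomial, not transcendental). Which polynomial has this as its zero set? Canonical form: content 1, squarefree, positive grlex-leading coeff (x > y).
1. The degree is 3 — a generic line meets the curve in up to 3 points.
2. Matching integer coefficients to the picture gives p.

2*x^3 + x^2 + x*y + y^2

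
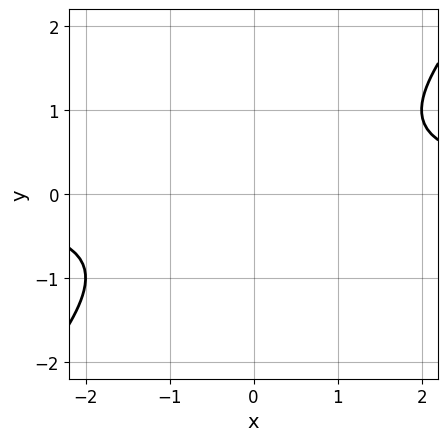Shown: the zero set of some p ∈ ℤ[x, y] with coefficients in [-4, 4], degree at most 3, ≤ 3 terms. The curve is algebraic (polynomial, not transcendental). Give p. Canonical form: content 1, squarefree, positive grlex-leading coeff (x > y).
1. deg p = 2.
2. Observable constraints: no y-intercept at any integer in the box; the curve avoids every integer x-axis point in the box.
3. Solving for integer coefficients yields p as stated.

x*y - y^2 - 1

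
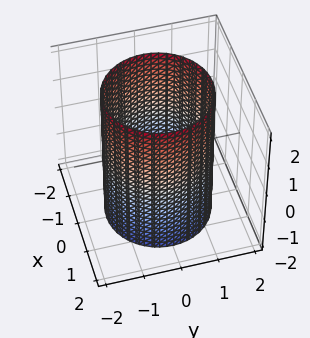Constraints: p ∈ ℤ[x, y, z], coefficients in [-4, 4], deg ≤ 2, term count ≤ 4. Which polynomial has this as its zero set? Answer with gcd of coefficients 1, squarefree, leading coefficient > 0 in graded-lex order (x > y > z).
x^2 + y^2 - 2

deg p = 2. Constant cross-section along one axis; a quadric.
Symmetries: it's symmetric under z → −z, forcing even powers of z; the surface is invariant under rotation about z: p = q(x² + y², z).
Against the integer gridlines: a circular section at z = 2 has radius between 1 and 2; the surface avoids every integer z-axis point in the box.
Together with the visible shape, these determine p as stated.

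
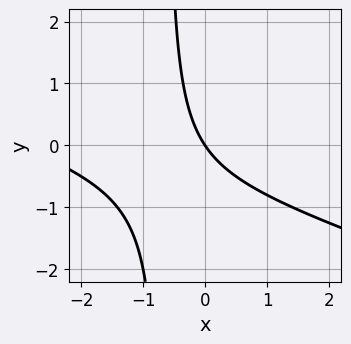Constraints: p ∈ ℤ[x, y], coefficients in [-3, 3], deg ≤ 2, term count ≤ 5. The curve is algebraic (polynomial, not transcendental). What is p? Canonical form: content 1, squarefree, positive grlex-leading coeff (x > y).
1. deg p = 2.
2. Against the integer gridlines: it meets the y-axis at y = 0 (among the integer gridlines); one x-axis crossing is at x = 0.
3. Fitting integer coefficients to these (and the overall shape) gives p.

x^2 + 3*x*y + 3*x + 2*y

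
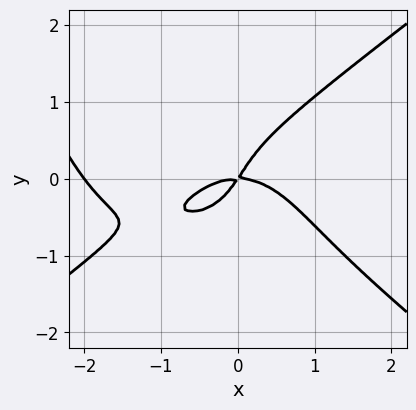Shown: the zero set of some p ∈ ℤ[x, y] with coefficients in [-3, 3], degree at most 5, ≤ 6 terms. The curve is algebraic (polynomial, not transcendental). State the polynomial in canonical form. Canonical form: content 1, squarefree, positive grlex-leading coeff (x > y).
The degree is 4 — a generic line meets the curve in up to 4 points.
Against the integer gridlines: it crosses the y-axis at the gridline y = 0; among the integer gridlines, it crosses the x-axis at x ∈ {-2, 0}.
These observations pin down the coefficients.

x^4 - 3*y^4 + 2*x^3 + 3*x*y - 2*y^2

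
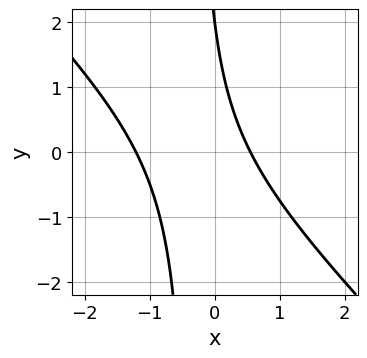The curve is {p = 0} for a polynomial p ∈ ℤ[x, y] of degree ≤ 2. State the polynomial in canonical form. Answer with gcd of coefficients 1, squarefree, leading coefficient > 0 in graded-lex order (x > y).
3*x^2 + 3*x*y + 2*x + y - 2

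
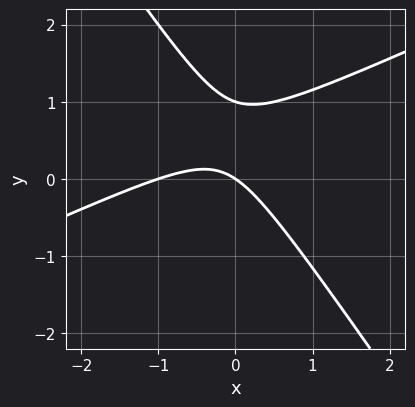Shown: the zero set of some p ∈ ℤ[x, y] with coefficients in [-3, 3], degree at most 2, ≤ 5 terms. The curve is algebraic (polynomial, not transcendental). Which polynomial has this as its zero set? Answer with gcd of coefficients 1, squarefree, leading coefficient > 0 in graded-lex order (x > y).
2*x^2 - 3*x*y - 3*y^2 + 2*x + 3*y

First, deg p = 2.
Then, from the visible intercepts: among the integer gridlines, it crosses the y-axis at y ∈ {0, 1}; among the integer gridlines, it crosses the x-axis at x ∈ {-1, 0}.
Finally, fitting integer coefficients to these (and the overall shape) gives p.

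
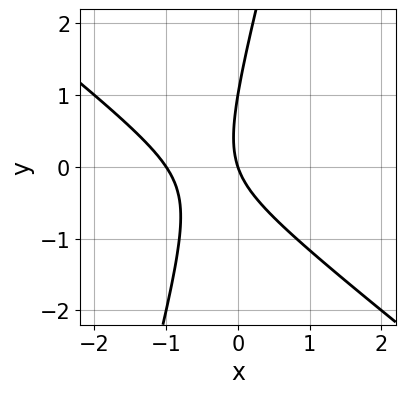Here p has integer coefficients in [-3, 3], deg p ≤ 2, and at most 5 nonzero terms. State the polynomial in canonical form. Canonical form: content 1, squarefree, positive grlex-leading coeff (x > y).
1. deg p = 2. No degree-1 curve has this shape.
2. Reading off the gridlines: among the integer gridlines, it crosses the y-axis at y ∈ {0, 1}; the x-axis gridline crossings are at x ∈ {-1, 0}.
3. Putting this together gives p.

3*x^2 + 3*x*y - y^2 + 3*x + y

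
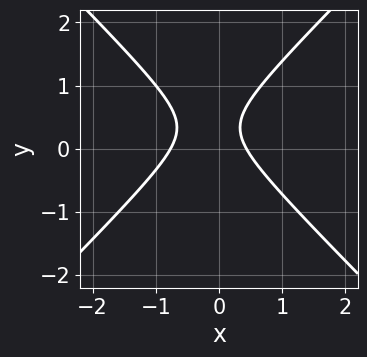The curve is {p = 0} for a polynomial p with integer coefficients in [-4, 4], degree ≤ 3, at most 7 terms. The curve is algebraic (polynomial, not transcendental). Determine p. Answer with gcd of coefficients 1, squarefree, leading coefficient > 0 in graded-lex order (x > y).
3*x^2 - 3*y^2 + x + 2*y - 1

1. Degree: the shape is more complex than any degree-1 curve, so deg p = 2.
2. From the visible intercepts: no y-intercept at any integer in the box.
3. These observations pin down the coefficients.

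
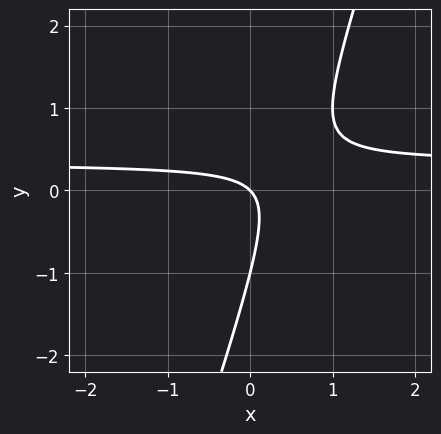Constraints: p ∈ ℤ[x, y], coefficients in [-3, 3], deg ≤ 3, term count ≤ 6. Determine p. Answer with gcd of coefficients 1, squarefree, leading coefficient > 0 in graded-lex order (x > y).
3*x*y - y^2 - x - y

(a) deg p = 2. The shape is more complex than any degree-1 curve.
(b) Reading off the gridlines: it crosses the x-axis at the gridline x = 0; the y-axis gridline crossings are at y ∈ {-1, 0}.
(c) Solving for integer coefficients yields p as stated.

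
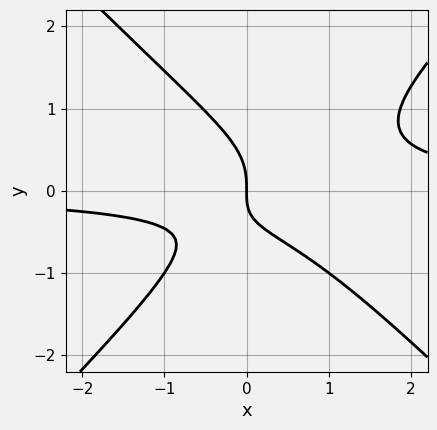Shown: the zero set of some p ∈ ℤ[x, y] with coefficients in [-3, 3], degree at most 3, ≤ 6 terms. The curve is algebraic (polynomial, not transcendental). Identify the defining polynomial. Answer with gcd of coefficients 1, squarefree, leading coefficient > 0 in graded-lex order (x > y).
3*x^2*y - 3*y^3 - 2*x*y - 2*x

First, deg p = 3. A generic line meets the curve in up to 3 points.
Then, observable constraints: one y-axis crossing is at y = 0; it crosses the x-axis at the gridline x = 0.
Finally, solving for integer coefficients yields p as stated.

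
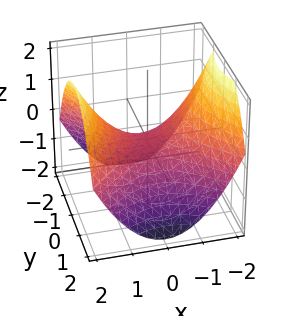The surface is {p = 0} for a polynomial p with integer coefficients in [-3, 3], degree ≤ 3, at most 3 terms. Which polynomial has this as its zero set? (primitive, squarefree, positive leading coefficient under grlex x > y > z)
x^2 - y^2 - 2*z

(a) The degree is 2 — a hyperbolic paraboloid; a quadric.
(b) Symmetries: it's symmetric under x → −x, forcing even powers of x; it's symmetric under y → −y, forcing even powers of y.
(c) Against the integer gridlines: it meets the y-axis at y = 0 (among the integer gridlines); it crosses the x-axis at the gridline x = 0.
(d) The integer polynomial consistent with all of this is the stated p.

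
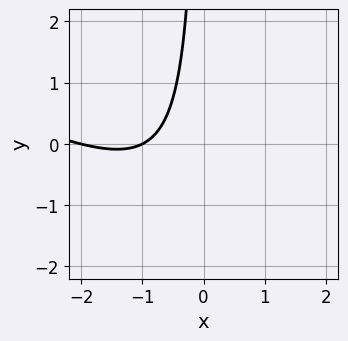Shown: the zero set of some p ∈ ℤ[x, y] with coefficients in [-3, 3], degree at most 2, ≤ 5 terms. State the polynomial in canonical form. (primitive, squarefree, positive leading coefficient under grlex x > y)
x^2 + 2*x*y + 3*x + 2

First, deg p = 2.
Next, against the integer gridlines: no y-intercept at any integer in the box; among the integer gridlines, it crosses the x-axis at x ∈ {-2, -1}.
Finally, matching integer coefficients to the picture gives p.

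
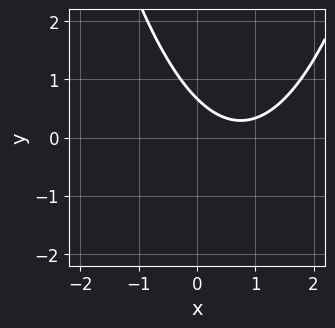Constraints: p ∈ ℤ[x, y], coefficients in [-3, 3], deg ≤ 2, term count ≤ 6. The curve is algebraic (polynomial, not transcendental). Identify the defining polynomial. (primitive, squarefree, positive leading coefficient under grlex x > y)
1. deg p = 2.
2. Checking where it meets the axes: no x-intercept at any integer in the box.
3. Assembling these constraints gives the stated polynomial.

2*x^2 - 3*x - 3*y + 2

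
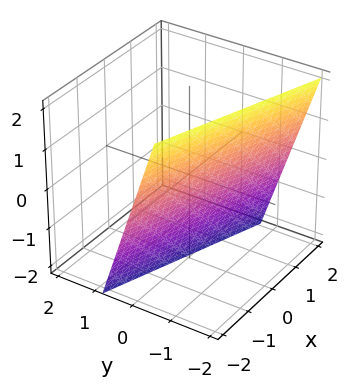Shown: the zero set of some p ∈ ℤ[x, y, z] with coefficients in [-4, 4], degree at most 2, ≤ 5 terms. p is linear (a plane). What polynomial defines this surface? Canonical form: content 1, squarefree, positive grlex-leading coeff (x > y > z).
deg p = 1.
Reading off the gridlines: it meets the z-axis at z = -2 (among the integer gridlines); it meets the x-axis at x = -2 (among the integer gridlines).
Assembling these constraints gives the stated polynomial.

x + 3*y + z + 2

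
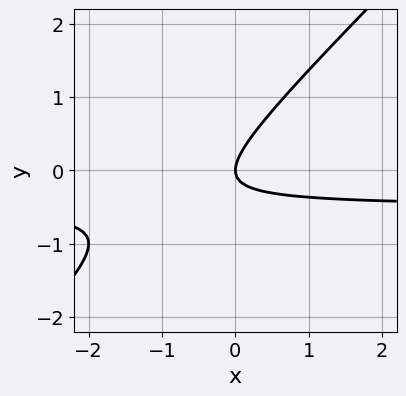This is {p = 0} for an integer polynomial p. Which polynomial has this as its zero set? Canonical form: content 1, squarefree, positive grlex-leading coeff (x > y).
Degree: the shape is more complex than any degree-1 curve, so deg p = 2.
Checking where it meets the axes: one x-axis crossing is at x = 0; it meets the y-axis at y = 0 (among the integer gridlines).
These observations pin down the coefficients.

2*x*y - 2*y^2 + x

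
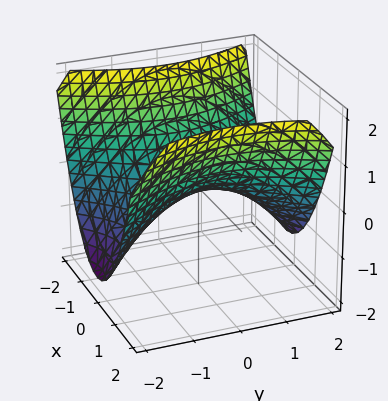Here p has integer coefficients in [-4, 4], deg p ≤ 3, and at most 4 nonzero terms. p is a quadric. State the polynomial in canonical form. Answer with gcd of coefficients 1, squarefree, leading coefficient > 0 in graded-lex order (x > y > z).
2*x^2 - y^2 - 3*z

First, degree: a saddle surface; a quadric, so deg p = 2.
Then, symmetries: the y ↦ −y reflection is a symmetry, so y appears only in even powers; mirror symmetry x ↦ −x ⇒ only even powers of x.
Then, observable constraints: it crosses the y-axis at the gridline y = 0; one z-axis crossing is at z = 0; one x-axis crossing is at x = 0.
Finally, fitting integer coefficients to these (and the overall shape) gives p.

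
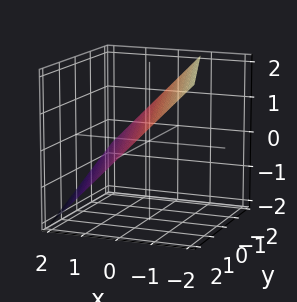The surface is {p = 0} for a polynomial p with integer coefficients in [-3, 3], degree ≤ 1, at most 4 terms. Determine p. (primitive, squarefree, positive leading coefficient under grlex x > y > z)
Degree: the surface is flat (a plane), so deg p = 1.
Reading off the gridlines: it meets the y-axis at y = 2 (among the integer gridlines).
Putting this together gives p.

3*x + y + 3*z - 2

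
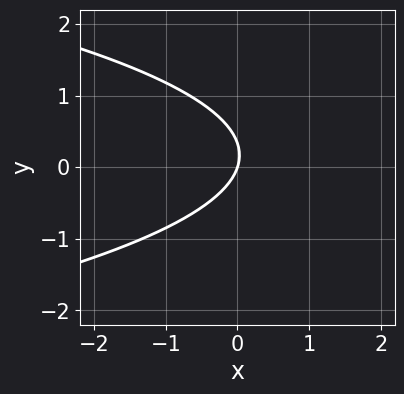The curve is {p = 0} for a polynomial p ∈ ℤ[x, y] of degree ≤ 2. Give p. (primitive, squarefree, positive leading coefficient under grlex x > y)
3*y^2 + 3*x - y

The degree is 2 — a generic line meets the curve in up to 2 points.
Observable constraints: it meets the x-axis at x = 0 (among the integer gridlines); it meets the y-axis at y = 0 (among the integer gridlines).
Together with the visible shape, these determine p as stated.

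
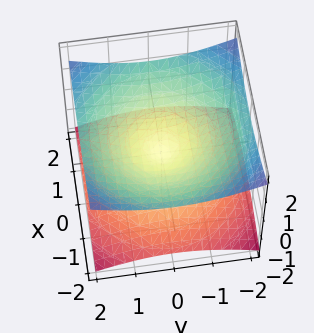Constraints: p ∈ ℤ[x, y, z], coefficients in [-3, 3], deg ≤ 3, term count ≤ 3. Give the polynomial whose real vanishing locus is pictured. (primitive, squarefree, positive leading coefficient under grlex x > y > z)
(a) Degree: two nappes meeting at a single point; a quadric, so deg p = 2.
(b) Symmetries: the z-axis is an axis of rotation, so x and y enter only as x² + y²; the z ↦ −z reflection is a symmetry, so z appears only in even powers.
(c) From the visible intercepts: one x-axis crossing is at x = 0; it meets the z-axis at z = 0 (among the integer gridlines).
(d) Together with the visible shape, these determine p as stated.

x^2 + y^2 - 3*z^2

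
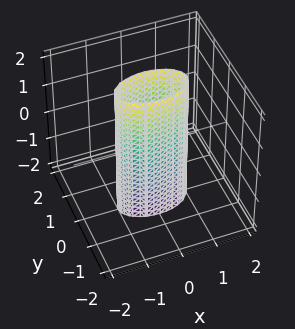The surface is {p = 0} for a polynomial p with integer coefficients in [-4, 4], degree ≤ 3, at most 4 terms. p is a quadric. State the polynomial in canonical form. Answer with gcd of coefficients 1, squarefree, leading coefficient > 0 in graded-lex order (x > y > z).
x^2 + 3*y^2 - 1

First, deg p = 2. Constant cross-section along one axis; a quadric.
Then, symmetries: the y ↦ −y reflection is a symmetry, so y appears only in even powers; the x ↦ −x reflection is a symmetry, so x appears only in even powers; it's symmetric under z → −z, forcing even powers of z.
Next, checking where it meets the axes: no z-intercept at any integer in the box; among the integer gridlines, it crosses the x-axis at x ∈ {-1, 1}.
Finally, putting this together gives p.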